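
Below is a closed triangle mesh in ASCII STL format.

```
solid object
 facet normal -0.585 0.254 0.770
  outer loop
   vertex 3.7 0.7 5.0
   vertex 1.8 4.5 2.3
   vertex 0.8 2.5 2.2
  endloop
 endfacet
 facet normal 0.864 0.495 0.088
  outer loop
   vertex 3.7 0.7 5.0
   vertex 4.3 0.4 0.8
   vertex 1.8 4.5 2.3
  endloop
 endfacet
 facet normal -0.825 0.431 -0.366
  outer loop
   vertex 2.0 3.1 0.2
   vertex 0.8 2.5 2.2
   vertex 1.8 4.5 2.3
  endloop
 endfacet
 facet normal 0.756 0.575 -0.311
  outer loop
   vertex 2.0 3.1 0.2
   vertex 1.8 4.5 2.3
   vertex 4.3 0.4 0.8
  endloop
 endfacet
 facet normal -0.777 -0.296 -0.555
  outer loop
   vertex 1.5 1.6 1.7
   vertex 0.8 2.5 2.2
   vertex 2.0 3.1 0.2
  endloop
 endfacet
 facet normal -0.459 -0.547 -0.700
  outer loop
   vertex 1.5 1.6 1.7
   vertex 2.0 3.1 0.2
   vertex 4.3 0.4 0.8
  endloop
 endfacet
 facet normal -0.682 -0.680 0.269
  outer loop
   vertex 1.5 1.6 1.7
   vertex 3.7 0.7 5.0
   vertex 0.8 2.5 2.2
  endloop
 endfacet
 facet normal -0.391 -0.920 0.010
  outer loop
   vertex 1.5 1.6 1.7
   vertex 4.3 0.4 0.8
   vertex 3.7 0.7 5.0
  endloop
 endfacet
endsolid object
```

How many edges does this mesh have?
12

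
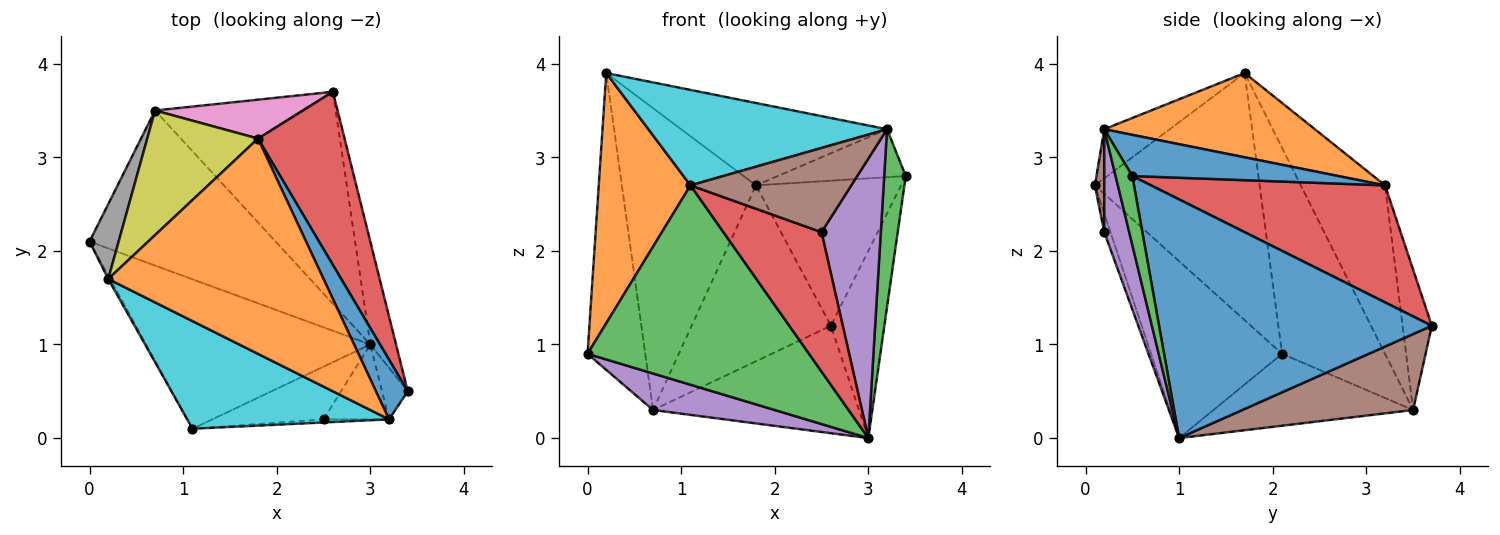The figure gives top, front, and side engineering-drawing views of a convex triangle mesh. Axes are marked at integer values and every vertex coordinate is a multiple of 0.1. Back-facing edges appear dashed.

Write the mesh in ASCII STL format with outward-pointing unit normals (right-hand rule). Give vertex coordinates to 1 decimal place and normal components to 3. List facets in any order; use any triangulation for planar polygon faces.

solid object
 facet normal 0.976 0.191 -0.105
  outer loop
   vertex 3.0 1.0 0.0
   vertex 2.6 3.7 1.2
   vertex 3.4 0.5 2.8
  endloop
 endfacet
 facet normal -0.874 -0.486 -0.007
  outer loop
   vertex 1.1 0.1 2.7
   vertex 0.2 1.7 3.9
   vertex 0.0 2.1 0.9
  endloop
 endfacet
 facet normal -0.428 -0.723 -0.542
  outer loop
   vertex 1.1 0.1 2.7
   vertex 0.0 2.1 0.9
   vertex 3.0 1.0 0.0
  endloop
 endfacet
 facet normal 0.719 0.446 0.532
  outer loop
   vertex 1.8 3.2 2.7
   vertex 3.4 0.5 2.8
   vertex 2.6 3.7 1.2
  endloop
 endfacet
 facet normal -0.352 -0.214 -0.911
  outer loop
   vertex 0.7 3.5 0.3
   vertex 3.0 1.0 0.0
   vertex 0.0 2.1 0.9
  endloop
 endfacet
 facet normal 0.351 0.423 -0.835
  outer loop
   vertex 0.7 3.5 0.3
   vertex 2.6 3.7 1.2
   vertex 3.0 1.0 0.0
  endloop
 endfacet
 facet normal -0.201 0.956 0.212
  outer loop
   vertex 0.7 3.5 0.3
   vertex 1.8 3.2 2.7
   vertex 2.6 3.7 1.2
  endloop
 endfacet
 facet normal -0.866 0.485 0.122
  outer loop
   vertex 0.7 3.5 0.3
   vertex 0.0 2.1 0.9
   vertex 0.2 1.7 3.9
  endloop
 endfacet
 facet normal -0.502 0.799 0.330
  outer loop
   vertex 0.7 3.5 0.3
   vertex 0.2 1.7 3.9
   vertex 1.8 3.2 2.7
  endloop
 endfacet
 facet normal -0.179 -0.653 0.736
  outer loop
   vertex 3.2 0.2 3.3
   vertex 0.2 1.7 3.9
   vertex 1.1 0.1 2.7
  endloop
 endfacet
 facet normal 0.710 0.441 0.549
  outer loop
   vertex 3.2 0.2 3.3
   vertex 3.4 0.5 2.8
   vertex 1.8 3.2 2.7
  endloop
 endfacet
 facet normal 0.343 0.336 0.877
  outer loop
   vertex 3.2 0.2 3.3
   vertex 1.8 3.2 2.7
   vertex 0.2 1.7 3.9
  endloop
 endfacet
 facet normal 0.598 -0.770 -0.223
  outer loop
   vertex 3.2 0.2 3.3
   vertex 3.0 1.0 0.0
   vertex 3.4 0.5 2.8
  endloop
 endfacet
 facet normal -0.059 -0.934 -0.353
  outer loop
   vertex 2.5 0.2 2.2
   vertex 1.1 0.1 2.7
   vertex 3.0 1.0 0.0
  endloop
 endfacet
 facet normal 0.377 -0.895 -0.240
  outer loop
   vertex 2.5 0.2 2.2
   vertex 3.0 1.0 0.0
   vertex 3.2 0.2 3.3
  endloop
 endfacet
 facet normal 0.058 -0.998 -0.037
  outer loop
   vertex 2.5 0.2 2.2
   vertex 3.2 0.2 3.3
   vertex 1.1 0.1 2.7
  endloop
 endfacet
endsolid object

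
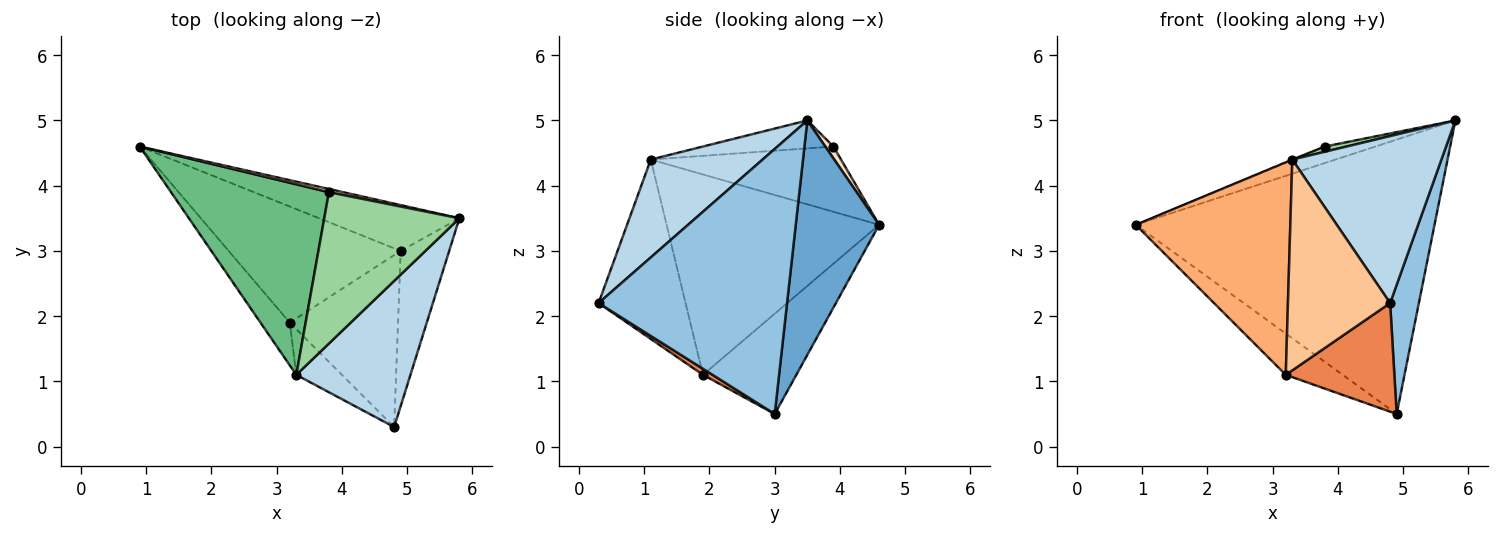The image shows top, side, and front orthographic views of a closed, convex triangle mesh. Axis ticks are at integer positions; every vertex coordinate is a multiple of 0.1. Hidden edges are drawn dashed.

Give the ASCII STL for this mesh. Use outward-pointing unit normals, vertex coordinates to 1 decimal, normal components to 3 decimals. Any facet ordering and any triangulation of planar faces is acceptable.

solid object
 facet normal 0.265 0.951 -0.159
  outer loop
   vertex 4.9 3.0 0.5
   vertex 0.9 4.6 3.4
   vertex 5.8 3.5 5.0
  endloop
 endfacet
 facet normal 0.973 -0.148 -0.178
  outer loop
   vertex 4.9 3.0 0.5
   vertex 5.8 3.5 5.0
   vertex 4.8 0.3 2.2
  endloop
 endfacet
 facet normal 0.492 -0.655 0.573
  outer loop
   vertex 3.3 1.1 4.4
   vertex 4.8 0.3 2.2
   vertex 5.8 3.5 5.0
  endloop
 endfacet
 facet normal -0.481 0.293 -0.826
  outer loop
   vertex 3.2 1.9 1.1
   vertex 0.9 4.6 3.4
   vertex 4.9 3.0 0.5
  endloop
 endfacet
 facet normal 0.047 -0.533 -0.845
  outer loop
   vertex 3.2 1.9 1.1
   vertex 4.9 3.0 0.5
   vertex 4.8 0.3 2.2
  endloop
 endfacet
 facet normal -0.803 -0.584 -0.117
  outer loop
   vertex 3.2 1.9 1.1
   vertex 3.3 1.1 4.4
   vertex 0.9 4.6 3.4
  endloop
 endfacet
 facet normal -0.639 -0.751 -0.163
  outer loop
   vertex 3.2 1.9 1.1
   vertex 4.8 0.3 2.2
   vertex 3.3 1.1 4.4
  endloop
 endfacet
 facet normal 0.156 0.970 0.188
  outer loop
   vertex 3.8 3.9 4.6
   vertex 5.8 3.5 5.0
   vertex 0.9 4.6 3.4
  endloop
 endfacet
 facet normal -0.382 0.002 0.924
  outer loop
   vertex 3.8 3.9 4.6
   vertex 0.9 4.6 3.4
   vertex 3.3 1.1 4.4
  endloop
 endfacet
 facet normal -0.202 -0.034 0.979
  outer loop
   vertex 3.8 3.9 4.6
   vertex 3.3 1.1 4.4
   vertex 5.8 3.5 5.0
  endloop
 endfacet
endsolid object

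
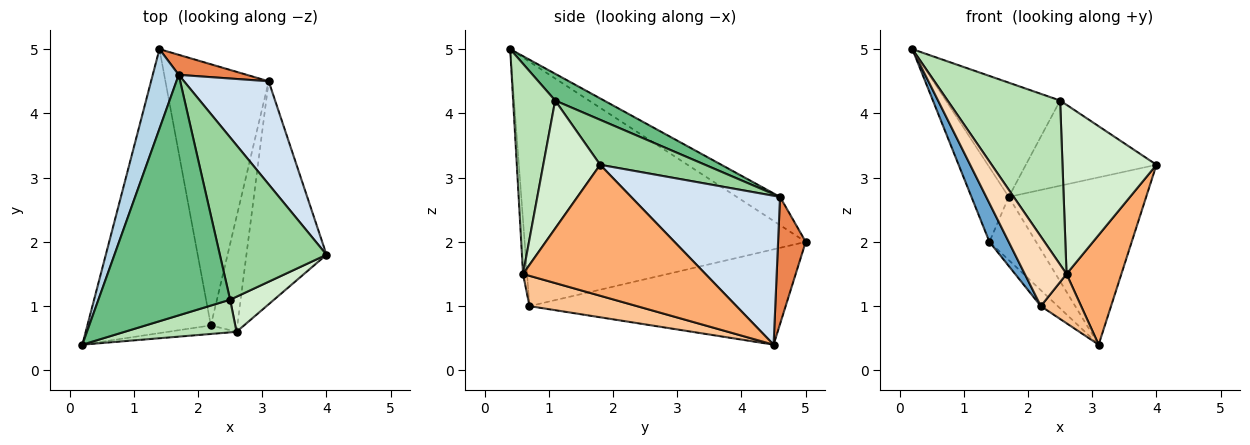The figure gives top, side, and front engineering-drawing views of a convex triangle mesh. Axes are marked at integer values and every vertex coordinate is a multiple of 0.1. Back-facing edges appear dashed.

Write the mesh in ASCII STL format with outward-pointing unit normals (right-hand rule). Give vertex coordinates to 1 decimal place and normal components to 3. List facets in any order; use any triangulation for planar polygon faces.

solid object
 facet normal -0.891 -0.061 -0.450
  outer loop
   vertex 2.2 0.7 1.0
   vertex 0.2 0.4 5.0
   vertex 1.4 5.0 2.0
  endloop
 endfacet
 facet normal -0.678 0.045 -0.734
  outer loop
   vertex 2.2 0.7 1.0
   vertex 1.4 5.0 2.0
   vertex 3.1 4.5 0.4
  endloop
 endfacet
 facet normal -0.621 0.535 0.572
  outer loop
   vertex 1.7 4.6 2.7
   vertex 1.4 5.0 2.0
   vertex 0.2 0.4 5.0
  endloop
 endfacet
 facet normal 0.678 0.626 0.386
  outer loop
   vertex 1.7 4.6 2.7
   vertex 4.0 1.8 3.2
   vertex 3.1 4.5 0.4
  endloop
 endfacet
 facet normal 0.492 0.830 0.263
  outer loop
   vertex 1.7 4.6 2.7
   vertex 3.1 4.5 0.4
   vertex 1.4 5.0 2.0
  endloop
 endfacet
 facet normal 0.826 -0.248 -0.505
  outer loop
   vertex 2.6 0.6 1.5
   vertex 3.1 4.5 0.4
   vertex 4.0 1.8 3.2
  endloop
 endfacet
 facet normal 0.724 -0.272 -0.634
  outer loop
   vertex 2.6 0.6 1.5
   vertex 2.2 0.7 1.0
   vertex 3.1 4.5 0.4
  endloop
 endfacet
 facet normal -0.095 -0.988 -0.122
  outer loop
   vertex 2.6 0.6 1.5
   vertex 0.2 0.4 5.0
   vertex 2.2 0.7 1.0
  endloop
 endfacet
 facet normal 0.181 0.422 0.888
  outer loop
   vertex 2.5 1.1 4.2
   vertex 1.7 4.6 2.7
   vertex 0.2 0.4 5.0
  endloop
 endfacet
 facet normal 0.350 0.435 0.829
  outer loop
   vertex 2.5 1.1 4.2
   vertex 4.0 1.8 3.2
   vertex 1.7 4.6 2.7
  endloop
 endfacet
 facet normal 0.344 -0.921 0.183
  outer loop
   vertex 2.5 1.1 4.2
   vertex 0.2 0.4 5.0
   vertex 2.6 0.6 1.5
  endloop
 endfacet
 facet normal 0.510 -0.842 0.175
  outer loop
   vertex 2.5 1.1 4.2
   vertex 2.6 0.6 1.5
   vertex 4.0 1.8 3.2
  endloop
 endfacet
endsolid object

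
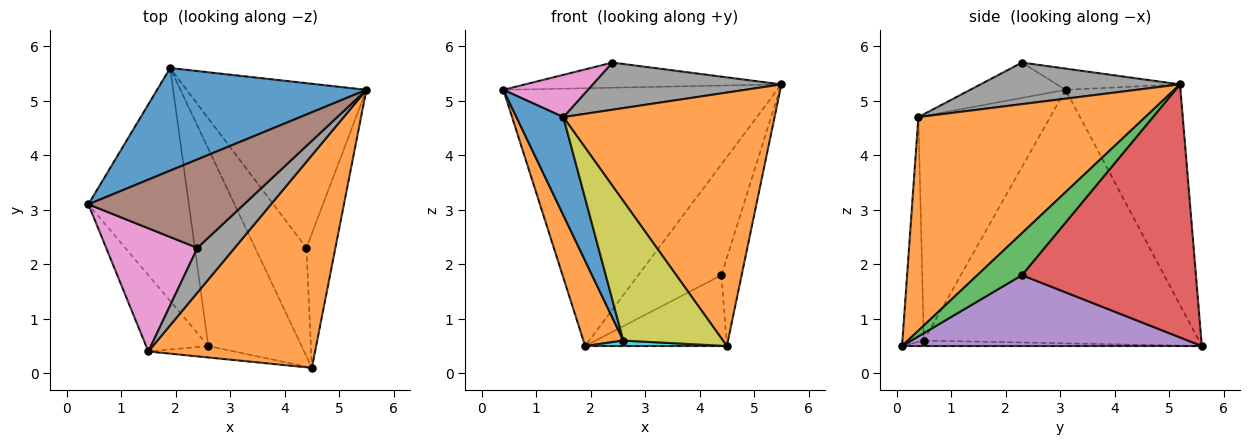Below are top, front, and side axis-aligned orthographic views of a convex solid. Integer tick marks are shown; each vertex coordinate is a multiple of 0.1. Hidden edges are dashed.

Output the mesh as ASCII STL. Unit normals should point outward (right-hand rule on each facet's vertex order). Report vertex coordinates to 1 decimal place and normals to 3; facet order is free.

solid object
 facet normal -0.363 0.866 0.345
  outer loop
   vertex 1.9 5.6 0.5
   vertex 0.4 3.1 5.2
   vertex 5.5 5.2 5.3
  endloop
 endfacet
 facet normal 0.635 -0.592 0.496
  outer loop
   vertex 1.5 0.4 4.7
   vertex 4.5 0.1 0.5
   vertex 5.5 5.2 5.3
  endloop
 endfacet
 facet normal 0.771 0.349 -0.532
  outer loop
   vertex 4.4 2.3 1.8
   vertex 5.5 5.2 5.3
   vertex 4.5 0.1 0.5
  endloop
 endfacet
 facet normal 0.760 0.363 -0.540
  outer loop
   vertex 4.4 2.3 1.8
   vertex 1.9 5.6 0.5
   vertex 5.5 5.2 5.3
  endloop
 endfacet
 facet normal 0.757 0.358 -0.547
  outer loop
   vertex 4.4 2.3 1.8
   vertex 4.5 0.1 0.5
   vertex 1.9 5.6 0.5
  endloop
 endfacet
 facet normal -0.130 0.271 0.954
  outer loop
   vertex 2.4 2.3 5.7
   vertex 5.5 5.2 5.3
   vertex 0.4 3.1 5.2
  endloop
 endfacet
 facet normal -0.344 -0.305 0.888
  outer loop
   vertex 2.4 2.3 5.7
   vertex 0.4 3.1 5.2
   vertex 1.5 0.4 4.7
  endloop
 endfacet
 facet normal 0.609 -0.576 0.546
  outer loop
   vertex 2.4 2.3 5.7
   vertex 1.5 0.4 4.7
   vertex 5.5 5.2 5.3
  endloop
 endfacet
 facet normal -0.209 -0.975 -0.080
  outer loop
   vertex 2.6 0.5 0.6
   vertex 4.5 0.1 0.5
   vertex 1.5 0.4 4.7
  endloop
 endfacet
 facet normal -0.058 -0.028 -0.998
  outer loop
   vertex 2.6 0.5 0.6
   vertex 1.9 5.6 0.5
   vertex 4.5 0.1 0.5
  endloop
 endfacet
 facet normal -0.912 -0.325 -0.252
  outer loop
   vertex 2.6 0.5 0.6
   vertex 1.5 0.4 4.7
   vertex 0.4 3.1 5.2
  endloop
 endfacet
 facet normal -0.921 -0.134 -0.365
  outer loop
   vertex 2.6 0.5 0.6
   vertex 0.4 3.1 5.2
   vertex 1.9 5.6 0.5
  endloop
 endfacet
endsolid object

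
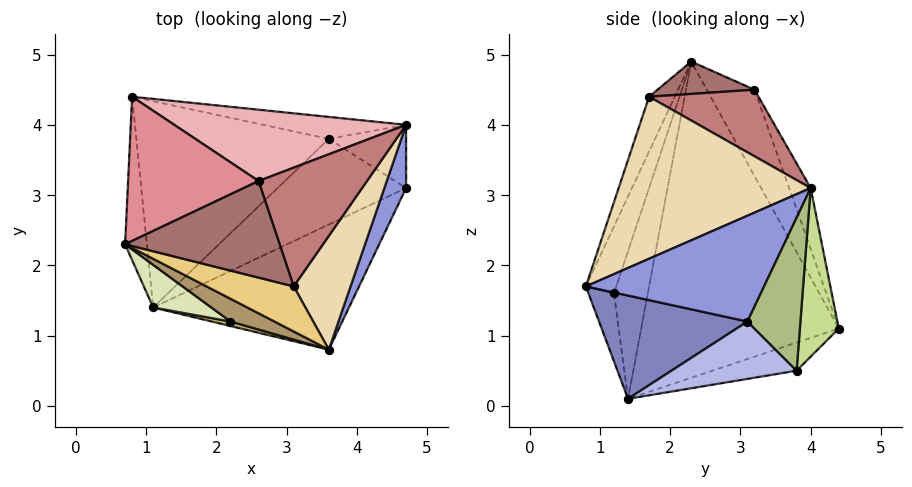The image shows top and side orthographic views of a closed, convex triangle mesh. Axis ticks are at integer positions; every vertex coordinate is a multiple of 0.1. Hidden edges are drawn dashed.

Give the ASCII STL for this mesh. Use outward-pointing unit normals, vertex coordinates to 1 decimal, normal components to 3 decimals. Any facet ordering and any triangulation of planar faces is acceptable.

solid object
 facet normal -0.995 -0.077 -0.069
  outer loop
   vertex 1.1 1.4 0.1
   vertex 0.7 2.3 4.9
   vertex 0.8 4.4 1.1
  endloop
 endfacet
 facet normal 0.431 -0.384 -0.817
  outer loop
   vertex 3.6 0.8 1.7
   vertex 1.1 1.4 0.1
   vertex 4.7 3.1 1.2
  endloop
 endfacet
 facet normal 0.902 -0.391 0.185
  outer loop
   vertex 4.7 4.0 3.1
   vertex 3.6 0.8 1.7
   vertex 4.7 3.1 1.2
  endloop
 endfacet
 facet normal 0.393 -0.263 -0.881
  outer loop
   vertex 3.6 3.8 0.5
   vertex 4.7 3.1 1.2
   vertex 1.1 1.4 0.1
  endloop
 endfacet
 facet normal -0.138 0.301 -0.944
  outer loop
   vertex 3.6 3.8 0.5
   vertex 1.1 1.4 0.1
   vertex 0.8 4.4 1.1
  endloop
 endfacet
 facet normal 0.647 0.689 -0.327
  outer loop
   vertex 3.6 3.8 0.5
   vertex 4.7 4.0 3.1
   vertex 4.7 3.1 1.2
  endloop
 endfacet
 facet normal 0.176 0.973 -0.149
  outer loop
   vertex 3.6 3.8 0.5
   vertex 0.8 4.4 1.1
   vertex 4.7 4.0 3.1
  endloop
 endfacet
 facet normal -0.362 -0.921 0.143
  outer loop
   vertex 2.2 1.2 1.6
   vertex 0.7 2.3 4.9
   vertex 1.1 1.4 0.1
  endloop
 endfacet
 facet normal -0.282 -0.941 0.185
  outer loop
   vertex 2.2 1.2 1.6
   vertex 3.6 0.8 1.7
   vertex 0.7 2.3 4.9
  endloop
 endfacet
 facet normal -0.279 -0.957 0.077
  outer loop
   vertex 2.2 1.2 1.6
   vertex 1.1 1.4 0.1
   vertex 3.6 0.8 1.7
  endloop
 endfacet
 facet normal -0.177 -0.943 0.282
  outer loop
   vertex 3.1 1.7 4.4
   vertex 0.7 2.3 4.9
   vertex 3.6 0.8 1.7
  endloop
 endfacet
 facet normal 0.854 -0.425 0.300
  outer loop
   vertex 3.1 1.7 4.4
   vertex 3.6 0.8 1.7
   vertex 4.7 4.0 3.1
  endloop
 endfacet
 facet normal 0.205 0.003 0.979
  outer loop
   vertex 2.6 3.2 4.5
   vertex 0.7 2.3 4.9
   vertex 3.1 1.7 4.4
  endloop
 endfacet
 facet normal 0.520 0.117 0.846
  outer loop
   vertex 2.6 3.2 4.5
   vertex 3.1 1.7 4.4
   vertex 4.7 4.0 3.1
  endloop
 endfacet
 facet normal -0.301 0.838 0.455
  outer loop
   vertex 2.6 3.2 4.5
   vertex 0.8 4.4 1.1
   vertex 0.7 2.3 4.9
  endloop
 endfacet
 facet normal -0.099 0.921 0.377
  outer loop
   vertex 2.6 3.2 4.5
   vertex 4.7 4.0 3.1
   vertex 0.8 4.4 1.1
  endloop
 endfacet
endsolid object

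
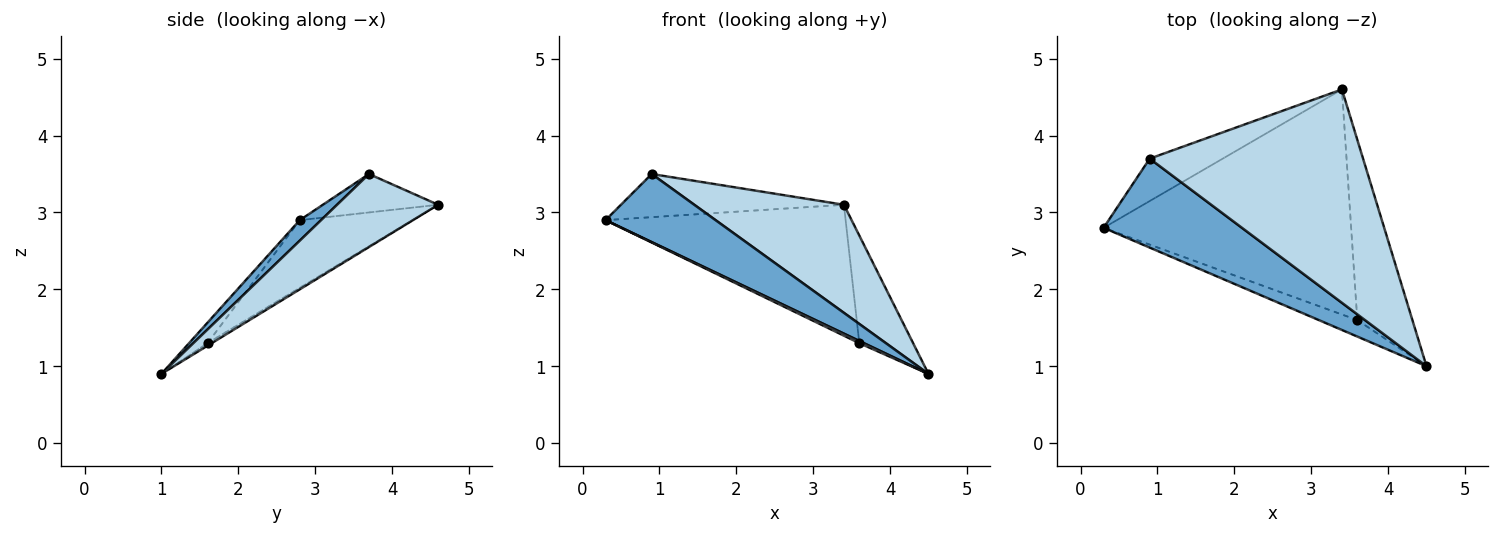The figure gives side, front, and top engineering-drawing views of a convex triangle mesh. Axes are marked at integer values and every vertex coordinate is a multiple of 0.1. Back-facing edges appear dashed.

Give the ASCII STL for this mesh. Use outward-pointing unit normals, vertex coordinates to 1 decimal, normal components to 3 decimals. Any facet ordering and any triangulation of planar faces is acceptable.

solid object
 facet normal 0.117 -0.604 0.789
  outer loop
   vertex 0.9 3.7 3.5
   vertex 0.3 2.8 2.9
   vertex 4.5 1.0 0.9
  endloop
 endfacet
 facet normal -0.346 0.669 -0.658
  outer loop
   vertex 0.9 3.7 3.5
   vertex 3.4 4.6 3.1
   vertex 0.3 2.8 2.9
  endloop
 endfacet
 facet normal 0.292 -0.432 0.853
  outer loop
   vertex 0.9 3.7 3.5
   vertex 4.5 1.0 0.9
   vertex 3.4 4.6 3.1
  endloop
 endfacet
 facet normal -0.467 -0.117 -0.876
  outer loop
   vertex 3.6 1.6 1.3
   vertex 4.5 1.0 0.9
   vertex 0.3 2.8 2.9
  endloop
 endfacet
 facet normal -0.230 0.489 -0.841
  outer loop
   vertex 3.6 1.6 1.3
   vertex 0.3 2.8 2.9
   vertex 3.4 4.6 3.1
  endloop
 endfacet
 facet normal -0.040 0.512 -0.858
  outer loop
   vertex 3.6 1.6 1.3
   vertex 3.4 4.6 3.1
   vertex 4.5 1.0 0.9
  endloop
 endfacet
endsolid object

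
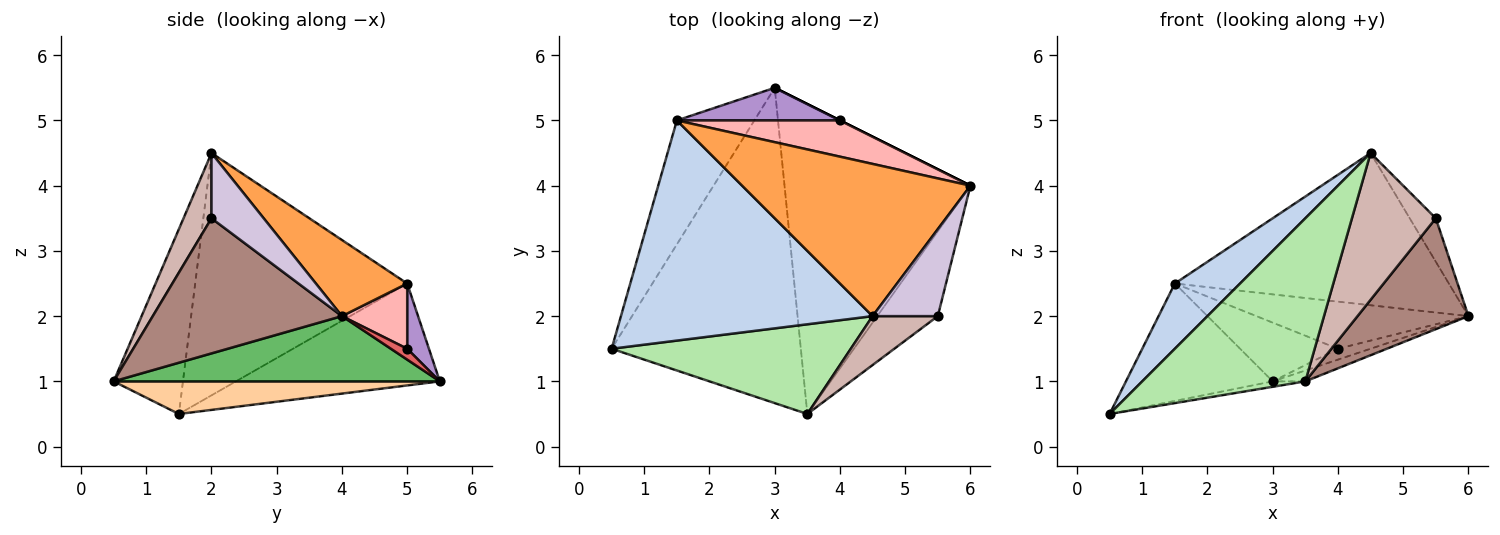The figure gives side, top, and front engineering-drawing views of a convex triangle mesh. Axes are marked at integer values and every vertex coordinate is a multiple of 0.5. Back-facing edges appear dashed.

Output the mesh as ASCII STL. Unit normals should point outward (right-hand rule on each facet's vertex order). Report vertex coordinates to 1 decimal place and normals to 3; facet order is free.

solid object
 facet normal -0.691 0.497 -0.525
  outer loop
   vertex 1.5 5.0 2.5
   vertex 3.0 5.5 1.0
   vertex 0.5 1.5 0.5
  endloop
 endfacet
 facet normal -0.678 -0.209 0.704
  outer loop
   vertex 1.5 5.0 2.5
   vertex 0.5 1.5 0.5
   vertex 4.5 2.0 4.5
  endloop
 endfacet
 facet normal 0.229 0.688 0.688
  outer loop
   vertex 1.5 5.0 2.5
   vertex 4.5 2.0 4.5
   vertex 6.0 4.0 2.0
  endloop
 endfacet
 facet normal 0.170 0.017 -0.985
  outer loop
   vertex 3.5 0.5 1.0
   vertex 0.5 1.5 0.5
   vertex 3.0 5.5 1.0
  endloop
 endfacet
 facet normal 0.331 0.033 -0.943
  outer loop
   vertex 3.5 0.5 1.0
   vertex 3.0 5.5 1.0
   vertex 6.0 4.0 2.0
  endloop
 endfacet
 facet normal -0.349 -0.821 0.452
  outer loop
   vertex 3.5 0.5 1.0
   vertex 4.5 2.0 4.5
   vertex 0.5 1.5 0.5
  endloop
 endfacet
 facet normal 0.447 0.894 0.000
  outer loop
   vertex 4.0 5.0 1.5
   vertex 6.0 4.0 2.0
   vertex 3.0 5.5 1.0
  endloop
 endfacet
 facet normal 0.237 0.770 0.592
  outer loop
   vertex 4.0 5.0 1.5
   vertex 1.5 5.0 2.5
   vertex 6.0 4.0 2.0
  endloop
 endfacet
 facet normal 0.191 0.858 0.477
  outer loop
   vertex 4.0 5.0 1.5
   vertex 3.0 5.5 1.0
   vertex 1.5 5.0 2.5
  endloop
 endfacet
 facet normal 0.667 0.333 0.667
  outer loop
   vertex 5.5 2.0 3.5
   vertex 6.0 4.0 2.0
   vertex 4.5 2.0 4.5
  endloop
 endfacet
 facet normal 0.805 -0.472 -0.361
  outer loop
   vertex 5.5 2.0 3.5
   vertex 3.5 0.5 1.0
   vertex 6.0 4.0 2.0
  endloop
 endfacet
 facet normal 0.302 -0.905 0.302
  outer loop
   vertex 5.5 2.0 3.5
   vertex 4.5 2.0 4.5
   vertex 3.5 0.5 1.0
  endloop
 endfacet
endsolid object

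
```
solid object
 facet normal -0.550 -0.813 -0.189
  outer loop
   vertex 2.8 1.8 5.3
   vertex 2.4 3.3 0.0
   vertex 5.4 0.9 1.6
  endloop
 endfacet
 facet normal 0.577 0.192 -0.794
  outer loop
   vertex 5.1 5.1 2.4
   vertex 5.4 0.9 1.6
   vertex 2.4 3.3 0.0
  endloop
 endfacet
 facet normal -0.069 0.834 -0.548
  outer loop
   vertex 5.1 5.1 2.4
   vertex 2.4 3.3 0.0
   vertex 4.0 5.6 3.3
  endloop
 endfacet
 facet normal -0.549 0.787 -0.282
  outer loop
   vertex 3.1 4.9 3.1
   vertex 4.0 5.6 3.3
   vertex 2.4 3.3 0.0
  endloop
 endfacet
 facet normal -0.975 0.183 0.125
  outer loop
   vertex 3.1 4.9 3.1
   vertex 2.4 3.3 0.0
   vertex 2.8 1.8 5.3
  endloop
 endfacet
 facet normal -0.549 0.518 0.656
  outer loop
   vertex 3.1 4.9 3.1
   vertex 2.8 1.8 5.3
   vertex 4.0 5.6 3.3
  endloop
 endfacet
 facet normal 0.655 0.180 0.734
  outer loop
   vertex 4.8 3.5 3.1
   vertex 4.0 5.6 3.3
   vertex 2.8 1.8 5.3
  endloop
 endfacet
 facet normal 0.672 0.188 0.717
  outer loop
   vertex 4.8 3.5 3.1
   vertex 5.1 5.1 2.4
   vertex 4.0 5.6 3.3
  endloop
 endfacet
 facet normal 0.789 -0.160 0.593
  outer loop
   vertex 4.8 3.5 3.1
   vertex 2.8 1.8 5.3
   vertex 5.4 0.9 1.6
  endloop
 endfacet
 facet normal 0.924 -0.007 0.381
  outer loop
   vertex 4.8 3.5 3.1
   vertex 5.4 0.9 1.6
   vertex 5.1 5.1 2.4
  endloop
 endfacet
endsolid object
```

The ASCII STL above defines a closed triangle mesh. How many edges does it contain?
15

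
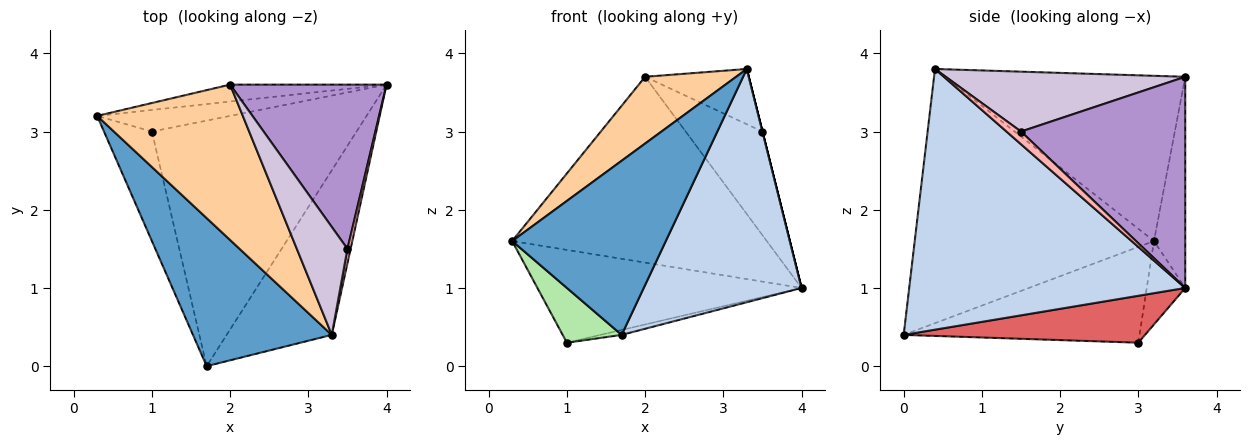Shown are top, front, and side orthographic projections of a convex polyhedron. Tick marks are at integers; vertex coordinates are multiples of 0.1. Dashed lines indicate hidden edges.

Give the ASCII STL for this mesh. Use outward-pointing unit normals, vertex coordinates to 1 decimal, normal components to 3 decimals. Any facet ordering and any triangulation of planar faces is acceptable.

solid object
 facet normal -0.765 -0.491 0.418
  outer loop
   vertex 3.3 0.4 3.8
   vertex 0.3 3.2 1.6
   vertex 1.7 0.0 0.4
  endloop
 endfacet
 facet normal 0.819 -0.468 -0.330
  outer loop
   vertex 3.3 0.4 3.8
   vertex 1.7 0.0 0.4
   vertex 4.0 3.6 1.0
  endloop
 endfacet
 facet normal -0.121 0.989 -0.090
  outer loop
   vertex 2.0 3.6 3.7
   vertex 4.0 3.6 1.0
   vertex 0.3 3.2 1.6
  endloop
 endfacet
 facet normal -0.722 -0.273 0.636
  outer loop
   vertex 2.0 3.6 3.7
   vertex 0.3 3.2 1.6
   vertex 3.3 0.4 3.8
  endloop
 endfacet
 facet normal -0.141 0.964 -0.224
  outer loop
   vertex 1.0 3.0 0.3
   vertex 0.3 3.2 1.6
   vertex 4.0 3.6 1.0
  endloop
 endfacet
 facet normal -0.873 -0.218 -0.436
  outer loop
   vertex 1.0 3.0 0.3
   vertex 1.7 0.0 0.4
   vertex 0.3 3.2 1.6
  endloop
 endfacet
 facet normal 0.223 0.020 -0.975
  outer loop
   vertex 1.0 3.0 0.3
   vertex 4.0 3.6 1.0
   vertex 1.7 0.0 0.4
  endloop
 endfacet
 facet normal 0.970 0.000 0.243
  outer loop
   vertex 3.5 1.5 3.0
   vertex 3.3 0.4 3.8
   vertex 4.0 3.6 1.0
  endloop
 endfacet
 facet normal 0.752 0.352 0.557
  outer loop
   vertex 3.5 1.5 3.0
   vertex 4.0 3.6 1.0
   vertex 2.0 3.6 3.7
  endloop
 endfacet
 facet normal 0.725 0.314 0.613
  outer loop
   vertex 3.5 1.5 3.0
   vertex 2.0 3.6 3.7
   vertex 3.3 0.4 3.8
  endloop
 endfacet
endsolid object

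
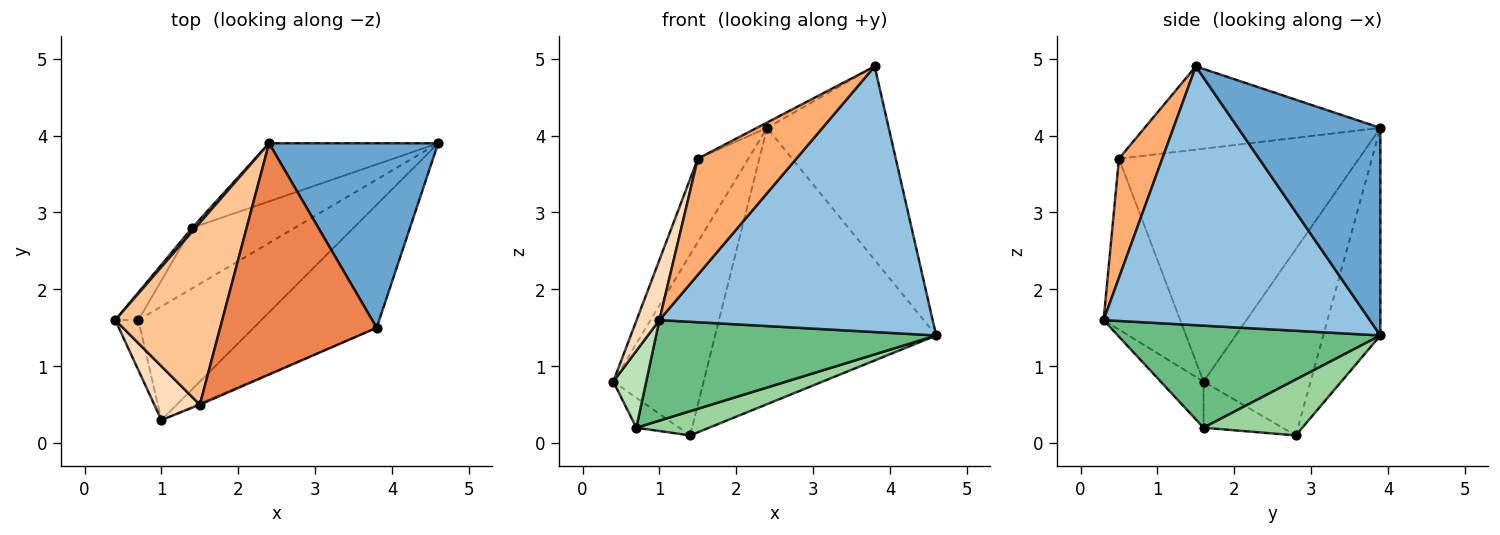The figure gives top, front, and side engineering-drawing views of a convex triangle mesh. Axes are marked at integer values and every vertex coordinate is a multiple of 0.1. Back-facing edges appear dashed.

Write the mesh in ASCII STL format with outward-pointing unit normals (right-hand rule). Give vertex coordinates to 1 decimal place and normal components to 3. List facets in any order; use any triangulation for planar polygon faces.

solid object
 facet normal 0.646 0.552 0.527
  outer loop
   vertex 2.4 3.9 4.1
   vertex 3.8 1.5 4.9
   vertex 4.6 3.9 1.4
  endloop
 endfacet
 facet normal 0.662 -0.680 -0.315
  outer loop
   vertex 1.0 0.3 1.6
   vertex 4.6 3.9 1.4
   vertex 3.8 1.5 4.9
  endloop
 endfacet
 facet normal -0.764 0.645 0.014
  outer loop
   vertex 1.4 2.8 0.1
   vertex 0.4 1.6 0.8
   vertex 2.4 3.9 4.1
  endloop
 endfacet
 facet normal -0.245 0.949 -0.200
  outer loop
   vertex 1.4 2.8 0.1
   vertex 2.4 3.9 4.1
   vertex 4.6 3.9 1.4
  endloop
 endfacet
 facet normal -0.469 0.020 0.883
  outer loop
   vertex 1.5 0.5 3.7
   vertex 3.8 1.5 4.9
   vertex 2.4 3.9 4.1
  endloop
 endfacet
 facet normal 0.403 -0.915 -0.009
  outer loop
   vertex 1.5 0.5 3.7
   vertex 1.0 0.3 1.6
   vertex 3.8 1.5 4.9
  endloop
 endfacet
 facet normal -0.893 0.188 0.410
  outer loop
   vertex 1.5 0.5 3.7
   vertex 2.4 3.9 4.1
   vertex 0.4 1.6 0.8
  endloop
 endfacet
 facet normal -0.929 -0.276 0.247
  outer loop
   vertex 1.5 0.5 3.7
   vertex 0.4 1.6 0.8
   vertex 1.0 0.3 1.6
  endloop
 endfacet
 facet normal 0.528 -0.563 -0.636
  outer loop
   vertex 0.7 1.6 0.2
   vertex 4.6 3.9 1.4
   vertex 1.0 0.3 1.6
  endloop
 endfacet
 facet normal 0.451 -0.332 -0.829
  outer loop
   vertex 0.7 1.6 0.2
   vertex 1.4 2.8 0.1
   vertex 4.6 3.9 1.4
  endloop
 endfacet
 facet normal -0.737 -0.567 -0.368
  outer loop
   vertex 0.7 1.6 0.2
   vertex 1.0 0.3 1.6
   vertex 0.4 1.6 0.8
  endloop
 endfacet
 facet normal -0.805 0.436 -0.402
  outer loop
   vertex 0.7 1.6 0.2
   vertex 0.4 1.6 0.8
   vertex 1.4 2.8 0.1
  endloop
 endfacet
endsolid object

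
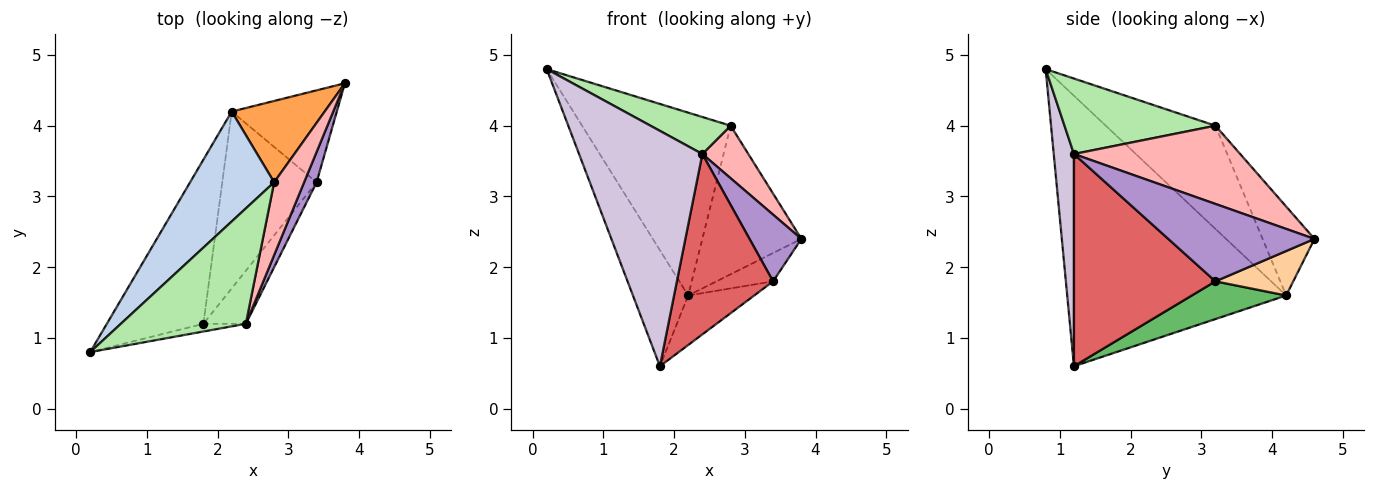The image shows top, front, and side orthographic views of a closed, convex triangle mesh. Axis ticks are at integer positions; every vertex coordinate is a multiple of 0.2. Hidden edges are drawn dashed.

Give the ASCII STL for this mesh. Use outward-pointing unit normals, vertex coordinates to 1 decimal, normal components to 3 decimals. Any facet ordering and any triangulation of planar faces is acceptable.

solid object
 facet normal -0.916 0.231 -0.327
  outer loop
   vertex 2.2 4.2 1.6
   vertex 1.8 1.2 0.6
   vertex 0.2 0.8 4.8
  endloop
 endfacet
 facet normal -0.535 0.724 0.435
  outer loop
   vertex 2.8 3.2 4.0
   vertex 2.2 4.2 1.6
   vertex 0.2 0.8 4.8
  endloop
 endfacet
 facet normal -0.417 0.797 0.436
  outer loop
   vertex 2.8 3.2 4.0
   vertex 3.8 4.6 2.4
   vertex 2.2 4.2 1.6
  endloop
 endfacet
 facet normal 0.375 0.273 -0.886
  outer loop
   vertex 3.4 3.2 1.8
   vertex 2.2 4.2 1.6
   vertex 3.8 4.6 2.4
  endloop
 endfacet
 facet normal 0.359 0.252 -0.899
  outer loop
   vertex 3.4 3.2 1.8
   vertex 1.8 1.2 0.6
   vertex 2.2 4.2 1.6
  endloop
 endfacet
 facet normal 0.498 -0.265 0.826
  outer loop
   vertex 2.4 1.2 3.6
   vertex 2.8 3.2 4.0
   vertex 0.2 0.8 4.8
  endloop
 endfacet
 facet normal 0.816 -0.555 -0.163
  outer loop
   vertex 2.4 1.2 3.6
   vertex 1.8 1.2 0.6
   vertex 3.4 3.2 1.8
  endloop
 endfacet
 facet normal 0.904 -0.250 0.346
  outer loop
   vertex 2.4 1.2 3.6
   vertex 3.8 4.6 2.4
   vertex 2.8 3.2 4.0
  endloop
 endfacet
 facet normal 0.932 -0.331 0.150
  outer loop
   vertex 2.4 1.2 3.6
   vertex 3.4 3.2 1.8
   vertex 3.8 4.6 2.4
  endloop
 endfacet
 facet normal 0.162 -0.986 -0.032
  outer loop
   vertex 2.4 1.2 3.6
   vertex 0.2 0.8 4.8
   vertex 1.8 1.2 0.6
  endloop
 endfacet
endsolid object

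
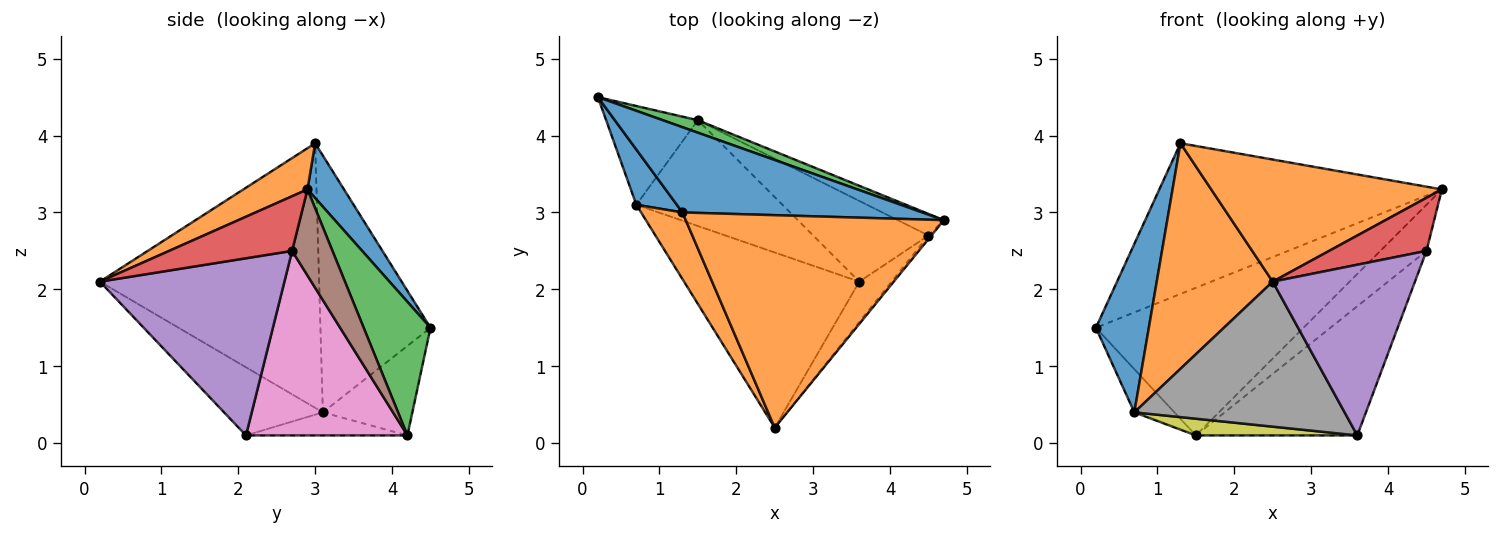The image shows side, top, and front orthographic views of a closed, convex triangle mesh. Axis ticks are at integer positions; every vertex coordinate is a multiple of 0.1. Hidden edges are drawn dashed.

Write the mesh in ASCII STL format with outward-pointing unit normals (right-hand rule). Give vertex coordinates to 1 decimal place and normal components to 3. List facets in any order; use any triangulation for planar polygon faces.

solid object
 facet normal 0.112 0.865 0.489
  outer loop
   vertex 1.3 3.0 3.9
   vertex 4.7 2.9 3.3
   vertex 0.2 4.5 1.5
  endloop
 endfacet
 facet normal 0.137 -0.493 0.859
  outer loop
   vertex 1.3 3.0 3.9
   vertex 2.5 0.2 2.1
   vertex 4.7 2.9 3.3
  endloop
 endfacet
 facet normal 0.305 0.949 0.080
  outer loop
   vertex 1.5 4.2 0.1
   vertex 0.2 4.5 1.5
   vertex 4.7 2.9 3.3
  endloop
 endfacet
 facet normal 0.783 -0.620 -0.041
  outer loop
   vertex 4.5 2.7 2.5
   vertex 4.7 2.9 3.3
   vertex 2.5 0.2 2.1
  endloop
 endfacet
 facet normal 0.784 -0.604 -0.143
  outer loop
   vertex 4.5 2.7 2.5
   vertex 2.5 0.2 2.1
   vertex 3.6 2.1 0.1
  endloop
 endfacet
 facet normal 0.621 0.710 -0.333
  outer loop
   vertex 4.5 2.7 2.5
   vertex 1.5 4.2 0.1
   vertex 4.7 2.9 3.3
  endloop
 endfacet
 facet normal 0.647 0.647 -0.404
  outer loop
   vertex 4.5 2.7 2.5
   vertex 3.6 2.1 0.1
   vertex 1.5 4.2 0.1
  endloop
 endfacet
 facet normal -0.287 -0.611 -0.738
  outer loop
   vertex 0.7 3.1 0.4
   vertex 3.6 2.1 0.1
   vertex 2.5 0.2 2.1
  endloop
 endfacet
 facet normal -0.154 -0.154 -0.976
  outer loop
   vertex 0.7 3.1 0.4
   vertex 1.5 4.2 0.1
   vertex 3.6 2.1 0.1
  endloop
 endfacet
 facet normal -0.667 0.299 -0.683
  outer loop
   vertex 0.7 3.1 0.4
   vertex 0.2 4.5 1.5
   vertex 1.5 4.2 0.1
  endloop
 endfacet
 facet normal -0.892 -0.429 0.141
  outer loop
   vertex 0.7 3.1 0.4
   vertex 1.3 3.0 3.9
   vertex 0.2 4.5 1.5
  endloop
 endfacet
 facet normal -0.876 -0.463 0.137
  outer loop
   vertex 0.7 3.1 0.4
   vertex 2.5 0.2 2.1
   vertex 1.3 3.0 3.9
  endloop
 endfacet
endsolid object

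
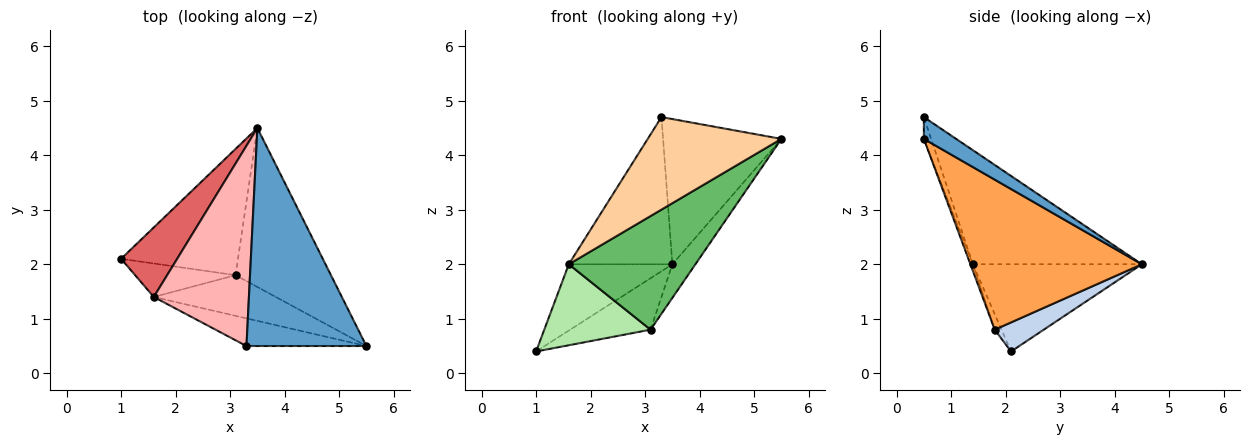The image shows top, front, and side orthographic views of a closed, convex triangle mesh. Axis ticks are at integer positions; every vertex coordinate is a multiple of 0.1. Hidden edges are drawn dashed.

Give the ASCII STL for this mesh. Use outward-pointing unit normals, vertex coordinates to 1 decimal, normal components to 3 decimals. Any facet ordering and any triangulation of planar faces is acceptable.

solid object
 facet normal 0.150 0.548 0.823
  outer loop
   vertex 3.3 0.5 4.7
   vertex 5.5 0.5 4.3
   vertex 3.5 4.5 2.0
  endloop
 endfacet
 facet normal 0.224 0.368 -0.902
  outer loop
   vertex 3.1 1.8 0.8
   vertex 1.0 2.1 0.4
   vertex 3.5 4.5 2.0
  endloop
 endfacet
 facet normal 0.839 0.113 -0.533
  outer loop
   vertex 3.1 1.8 0.8
   vertex 3.5 4.5 2.0
   vertex 5.5 0.5 4.3
  endloop
 endfacet
 facet normal -0.052 -0.957 -0.286
  outer loop
   vertex 1.6 1.4 2.0
   vertex 5.5 0.5 4.3
   vertex 3.3 0.5 4.7
  endloop
 endfacet
 facet normal -0.019 -0.941 -0.337
  outer loop
   vertex 1.6 1.4 2.0
   vertex 3.1 1.8 0.8
   vertex 5.5 0.5 4.3
  endloop
 endfacet
 facet normal -0.059 -0.923 -0.381
  outer loop
   vertex 1.6 1.4 2.0
   vertex 1.0 2.1 0.4
   vertex 3.1 1.8 0.8
  endloop
 endfacet
 facet normal -0.748 0.458 0.481
  outer loop
   vertex 1.6 1.4 2.0
   vertex 3.5 4.5 2.0
   vertex 1.0 2.1 0.4
  endloop
 endfacet
 facet normal -0.695 0.426 0.579
  outer loop
   vertex 1.6 1.4 2.0
   vertex 3.3 0.5 4.7
   vertex 3.5 4.5 2.0
  endloop
 endfacet
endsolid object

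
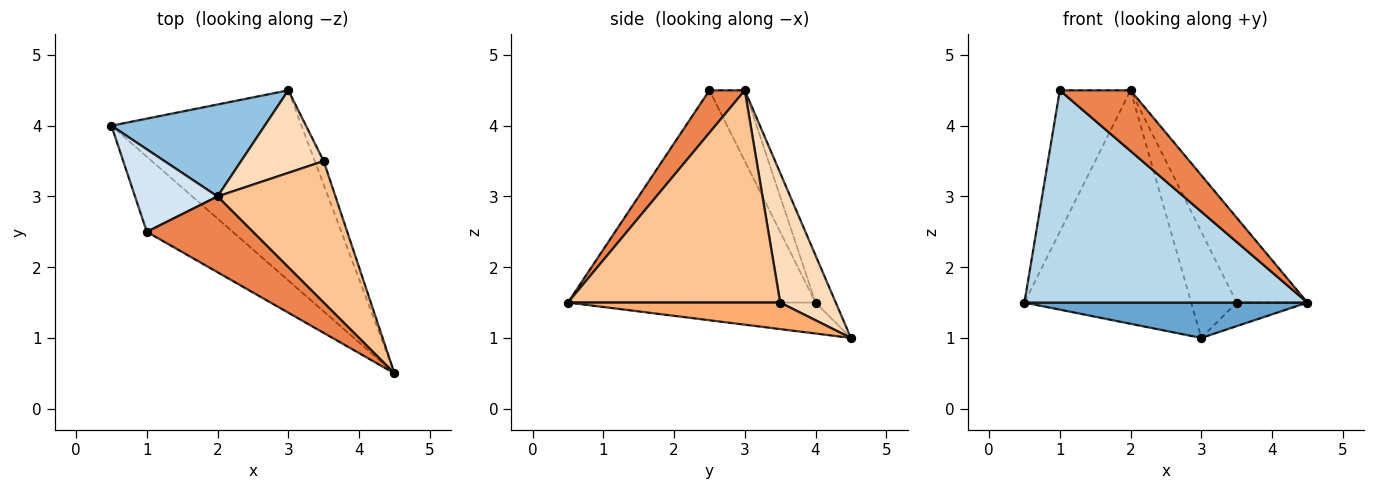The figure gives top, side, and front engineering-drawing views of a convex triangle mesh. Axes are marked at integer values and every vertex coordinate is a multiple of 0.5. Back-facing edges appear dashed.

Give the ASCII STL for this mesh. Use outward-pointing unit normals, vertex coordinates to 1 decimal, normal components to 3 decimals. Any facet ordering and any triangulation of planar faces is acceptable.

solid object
 facet normal -0.158 -0.181 -0.971
  outer loop
   vertex 3.0 4.5 1.0
   vertex 4.5 0.5 1.5
   vertex 0.5 4.0 1.5
  endloop
 endfacet
 facet normal -0.112 0.925 0.364
  outer loop
   vertex 2.0 3.0 4.5
   vertex 3.0 4.5 1.0
   vertex 0.5 4.0 1.5
  endloop
 endfacet
 facet normal -0.636 -0.727 -0.258
  outer loop
   vertex 1.0 2.5 4.5
   vertex 0.5 4.0 1.5
   vertex 4.5 0.5 1.5
  endloop
 endfacet
 facet normal -0.396 0.793 0.463
  outer loop
   vertex 1.0 2.5 4.5
   vertex 2.0 3.0 4.5
   vertex 0.5 4.0 1.5
  endloop
 endfacet
 facet normal 0.298 -0.596 0.745
  outer loop
   vertex 1.0 2.5 4.5
   vertex 4.5 0.5 1.5
   vertex 2.0 3.0 4.5
  endloop
 endfacet
 facet normal 0.905 0.302 -0.302
  outer loop
   vertex 3.5 3.5 1.5
   vertex 4.5 0.5 1.5
   vertex 3.0 4.5 1.0
  endloop
 endfacet
 facet normal 0.839 0.280 0.466
  outer loop
   vertex 3.5 3.5 1.5
   vertex 2.0 3.0 4.5
   vertex 4.5 0.5 1.5
  endloop
 endfacet
 facet normal 0.694 0.568 0.442
  outer loop
   vertex 3.5 3.5 1.5
   vertex 3.0 4.5 1.0
   vertex 2.0 3.0 4.5
  endloop
 endfacet
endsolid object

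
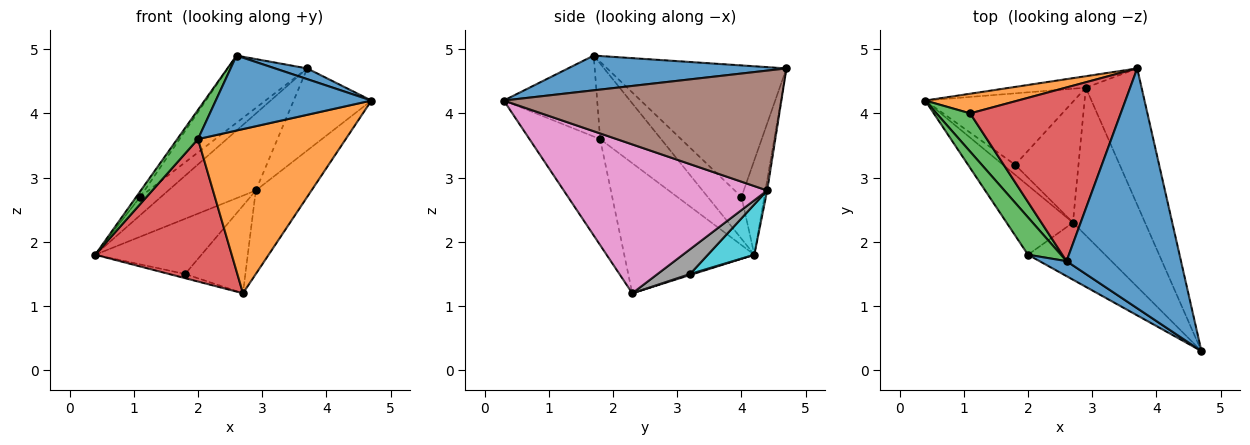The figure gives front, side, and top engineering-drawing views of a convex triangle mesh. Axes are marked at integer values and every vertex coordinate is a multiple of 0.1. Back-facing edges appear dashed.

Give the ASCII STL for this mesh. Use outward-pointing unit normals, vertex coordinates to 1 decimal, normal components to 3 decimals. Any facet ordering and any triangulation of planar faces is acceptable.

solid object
 facet normal 0.290 -0.043 0.956
  outer loop
   vertex 2.6 1.7 4.9
   vertex 4.7 0.3 4.2
   vertex 3.7 4.7 4.7
  endloop
 endfacet
 facet normal -0.598 0.546 0.587
  outer loop
   vertex 1.1 4.0 2.7
   vertex 3.7 4.7 4.7
   vertex 0.4 4.2 1.8
  endloop
 endfacet
 facet normal -0.776 0.090 0.624
  outer loop
   vertex 1.1 4.0 2.7
   vertex 0.4 4.2 1.8
   vertex 2.6 1.7 4.9
  endloop
 endfacet
 facet normal -0.632 0.280 0.723
  outer loop
   vertex 1.1 4.0 2.7
   vertex 2.6 1.7 4.9
   vertex 3.7 4.7 4.7
  endloop
 endfacet
 facet normal 0.077 0.383 -0.920
  outer loop
   vertex 1.8 3.2 1.5
   vertex 2.7 2.3 1.2
   vertex 0.4 4.2 1.8
  endloop
 endfacet
 facet normal 0.879 0.246 -0.409
  outer loop
   vertex 2.9 4.4 2.8
   vertex 3.7 4.7 4.7
   vertex 4.7 0.3 4.2
  endloop
 endfacet
 facet normal 0.874 0.239 -0.423
  outer loop
   vertex 2.9 4.4 2.8
   vertex 4.7 0.3 4.2
   vertex 2.7 2.3 1.2
  endloop
 endfacet
 facet normal 0.302 0.559 -0.772
  outer loop
   vertex 2.9 4.4 2.8
   vertex 2.7 2.3 1.2
   vertex 1.8 3.2 1.5
  endloop
 endfacet
 facet normal -0.020 0.989 -0.148
  outer loop
   vertex 2.9 4.4 2.8
   vertex 0.4 4.2 1.8
   vertex 3.7 4.7 4.7
  endloop
 endfacet
 facet normal 0.258 0.591 -0.764
  outer loop
   vertex 2.9 4.4 2.8
   vertex 1.8 3.2 1.5
   vertex 0.4 4.2 1.8
  endloop
 endfacet
 facet normal -0.507 -0.845 0.169
  outer loop
   vertex 2.0 1.8 3.6
   vertex 4.7 0.3 4.2
   vertex 2.6 1.7 4.9
  endloop
 endfacet
 facet normal -0.412 -0.861 -0.299
  outer loop
   vertex 2.0 1.8 3.6
   vertex 2.7 2.3 1.2
   vertex 4.7 0.3 4.2
  endloop
 endfacet
 facet normal -0.875 -0.298 0.381
  outer loop
   vertex 2.0 1.8 3.6
   vertex 2.6 1.7 4.9
   vertex 0.4 4.2 1.8
  endloop
 endfacet
 facet normal -0.651 -0.683 -0.332
  outer loop
   vertex 2.0 1.8 3.6
   vertex 0.4 4.2 1.8
   vertex 2.7 2.3 1.2
  endloop
 endfacet
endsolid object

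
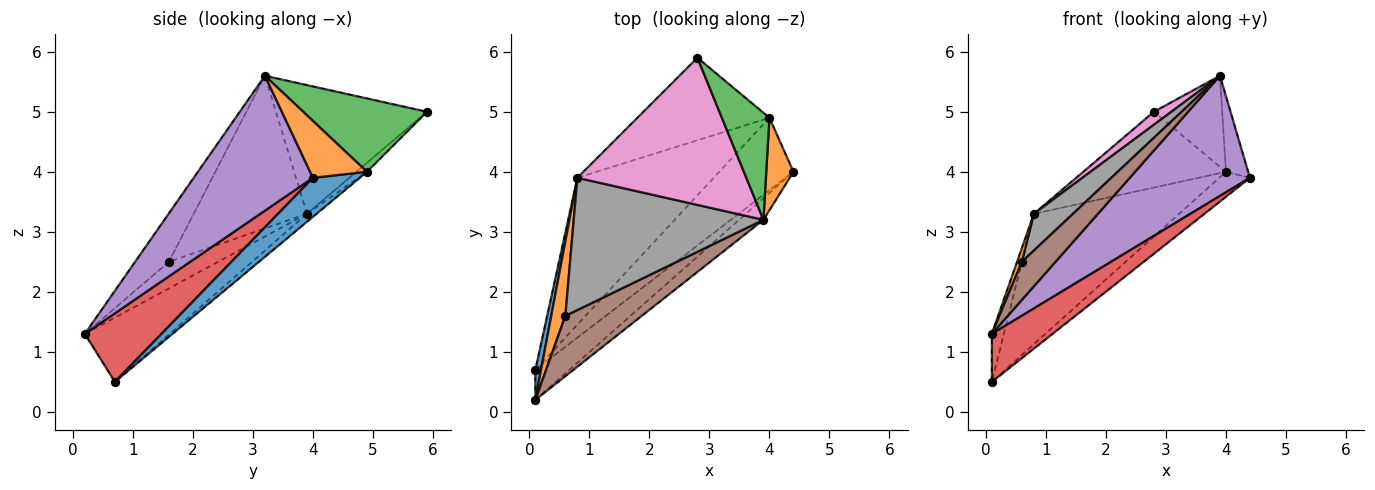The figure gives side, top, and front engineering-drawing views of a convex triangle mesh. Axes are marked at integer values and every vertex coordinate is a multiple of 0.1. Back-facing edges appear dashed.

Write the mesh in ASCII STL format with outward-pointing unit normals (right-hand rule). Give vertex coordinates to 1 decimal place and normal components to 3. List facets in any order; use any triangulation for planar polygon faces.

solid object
 facet normal 0.445 0.292 -0.846
  outer loop
   vertex 4.0 4.9 4.0
   vertex 4.4 4.0 3.9
   vertex 0.1 0.7 0.5
  endloop
 endfacet
 facet normal 0.851 0.333 0.407
  outer loop
   vertex 4.0 4.9 4.0
   vertex 3.9 3.2 5.6
   vertex 4.4 4.0 3.9
  endloop
 endfacet
 facet normal 0.761 0.420 0.494
  outer loop
   vertex 4.0 4.9 4.0
   vertex 2.8 5.9 5.0
   vertex 3.9 3.2 5.6
  endloop
 endfacet
 facet normal 0.731 -0.579 -0.362
  outer loop
   vertex 0.1 0.2 1.3
   vertex 0.1 0.7 0.5
   vertex 4.4 4.0 3.9
  endloop
 endfacet
 facet normal 0.699 -0.704 -0.126
  outer loop
   vertex 0.1 0.2 1.3
   vertex 4.4 4.0 3.9
   vertex 3.9 3.2 5.6
  endloop
 endfacet
 facet normal -0.472 -0.470 0.745
  outer loop
   vertex 0.1 0.2 1.3
   vertex 3.9 3.2 5.6
   vertex 0.6 1.6 2.5
  endloop
 endfacet
 facet normal -0.605 -0.070 0.794
  outer loop
   vertex 0.8 3.9 3.3
   vertex 3.9 3.2 5.6
   vertex 2.8 5.9 5.0
  endloop
 endfacet
 facet normal -0.613 -0.212 0.761
  outer loop
   vertex 0.8 3.9 3.3
   vertex 0.6 1.6 2.5
   vertex 3.9 3.2 5.6
  endloop
 endfacet
 facet normal -0.044 0.663 -0.747
  outer loop
   vertex 0.8 3.9 3.3
   vertex 4.0 4.9 4.0
   vertex 0.1 0.7 0.5
  endloop
 endfacet
 facet normal -0.050 0.675 -0.736
  outer loop
   vertex 0.8 3.9 3.3
   vertex 2.8 5.9 5.0
   vertex 4.0 4.9 4.0
  endloop
 endfacet
 facet normal -0.986 0.139 0.087
  outer loop
   vertex 0.8 3.9 3.3
   vertex 0.1 0.7 0.5
   vertex 0.1 0.2 1.3
  endloop
 endfacet
 facet normal -0.880 -0.086 0.467
  outer loop
   vertex 0.8 3.9 3.3
   vertex 0.1 0.2 1.3
   vertex 0.6 1.6 2.5
  endloop
 endfacet
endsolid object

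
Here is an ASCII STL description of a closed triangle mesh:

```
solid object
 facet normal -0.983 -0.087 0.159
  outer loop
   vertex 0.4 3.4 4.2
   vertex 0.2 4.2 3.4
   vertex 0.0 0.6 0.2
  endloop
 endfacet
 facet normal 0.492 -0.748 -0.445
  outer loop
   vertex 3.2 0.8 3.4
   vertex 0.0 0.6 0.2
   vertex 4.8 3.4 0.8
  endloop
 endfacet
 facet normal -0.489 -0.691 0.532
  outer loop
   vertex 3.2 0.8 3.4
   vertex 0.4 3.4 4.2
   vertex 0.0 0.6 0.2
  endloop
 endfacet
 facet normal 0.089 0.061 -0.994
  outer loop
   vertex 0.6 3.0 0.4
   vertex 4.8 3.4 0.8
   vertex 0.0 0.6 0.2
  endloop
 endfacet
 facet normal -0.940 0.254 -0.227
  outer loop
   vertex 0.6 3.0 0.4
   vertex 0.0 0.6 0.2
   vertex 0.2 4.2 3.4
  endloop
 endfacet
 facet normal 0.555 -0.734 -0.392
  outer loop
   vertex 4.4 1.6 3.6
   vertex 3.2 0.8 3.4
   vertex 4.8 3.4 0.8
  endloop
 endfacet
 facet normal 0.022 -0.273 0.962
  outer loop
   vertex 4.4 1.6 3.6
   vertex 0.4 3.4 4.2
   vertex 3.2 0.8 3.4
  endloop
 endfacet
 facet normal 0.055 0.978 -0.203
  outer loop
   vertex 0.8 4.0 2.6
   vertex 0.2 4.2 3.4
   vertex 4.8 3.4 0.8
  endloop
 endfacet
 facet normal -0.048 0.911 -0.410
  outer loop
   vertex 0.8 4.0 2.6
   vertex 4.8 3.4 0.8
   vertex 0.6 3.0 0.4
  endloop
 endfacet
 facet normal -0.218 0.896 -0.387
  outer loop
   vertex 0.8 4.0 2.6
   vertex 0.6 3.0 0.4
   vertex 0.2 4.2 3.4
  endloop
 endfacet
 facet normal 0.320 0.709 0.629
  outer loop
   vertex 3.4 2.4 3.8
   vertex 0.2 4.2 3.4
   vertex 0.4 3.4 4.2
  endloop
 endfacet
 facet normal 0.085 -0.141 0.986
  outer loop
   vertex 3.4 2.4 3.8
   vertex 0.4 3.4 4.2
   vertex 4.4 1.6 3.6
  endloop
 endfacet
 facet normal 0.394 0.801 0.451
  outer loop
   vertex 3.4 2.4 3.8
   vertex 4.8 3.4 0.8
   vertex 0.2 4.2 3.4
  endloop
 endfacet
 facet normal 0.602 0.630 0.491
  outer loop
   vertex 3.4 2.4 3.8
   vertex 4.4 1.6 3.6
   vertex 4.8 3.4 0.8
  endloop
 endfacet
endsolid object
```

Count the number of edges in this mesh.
21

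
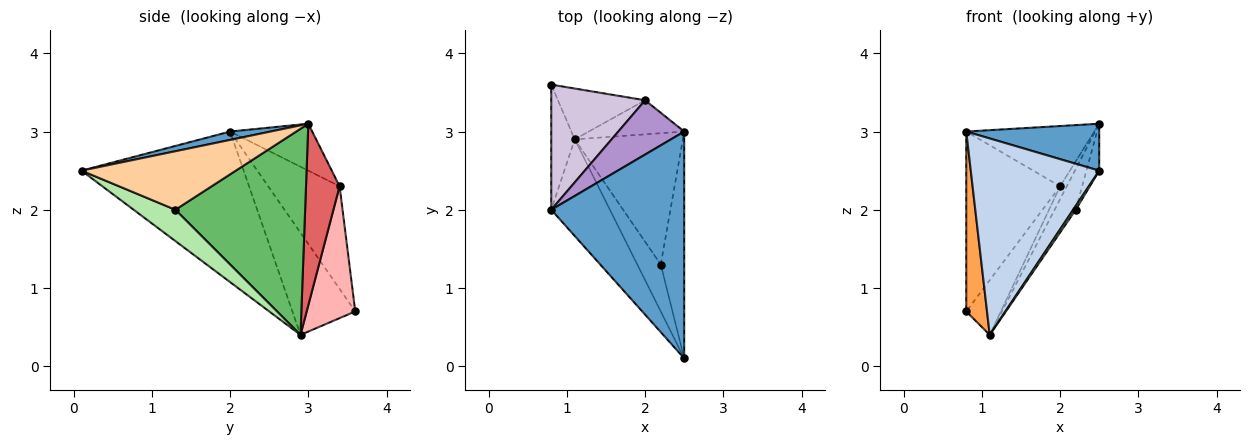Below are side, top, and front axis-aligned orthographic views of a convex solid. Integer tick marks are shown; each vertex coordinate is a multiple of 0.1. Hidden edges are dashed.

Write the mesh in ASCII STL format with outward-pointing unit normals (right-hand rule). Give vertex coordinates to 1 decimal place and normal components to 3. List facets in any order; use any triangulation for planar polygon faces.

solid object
 facet normal 0.061 -0.202 0.977
  outer loop
   vertex 2.5 0.1 2.5
   vertex 2.5 3.0 3.1
   vertex 0.8 2.0 3.0
  endloop
 endfacet
 facet normal -0.750 -0.594 -0.292
  outer loop
   vertex 1.1 2.9 0.4
   vertex 2.5 0.1 2.5
   vertex 0.8 2.0 3.0
  endloop
 endfacet
 facet normal -0.928 -0.306 -0.213
  outer loop
   vertex 0.8 3.6 0.7
   vertex 1.1 2.9 0.4
   vertex 0.8 2.0 3.0
  endloop
 endfacet
 facet normal 0.925 0.077 -0.371
  outer loop
   vertex 2.2 1.3 2.0
   vertex 2.5 3.0 3.1
   vertex 2.5 0.1 2.5
  endloop
 endfacet
 facet normal 0.876 0.143 -0.460
  outer loop
   vertex 2.2 1.3 2.0
   vertex 1.1 2.9 0.4
   vertex 2.5 3.0 3.1
  endloop
 endfacet
 facet normal 0.799 -0.050 -0.599
  outer loop
   vertex 2.2 1.3 2.0
   vertex 2.5 0.1 2.5
   vertex 1.1 2.9 0.4
  endloop
 endfacet
 facet normal 0.872 0.173 -0.458
  outer loop
   vertex 2.0 3.4 2.3
   vertex 2.5 3.0 3.1
   vertex 1.1 2.9 0.4
  endloop
 endfacet
 facet normal 0.717 0.511 -0.474
  outer loop
   vertex 2.0 3.4 2.3
   vertex 1.1 2.9 0.4
   vertex 0.8 3.6 0.7
  endloop
 endfacet
 facet normal -0.430 0.671 0.604
  outer loop
   vertex 2.0 3.4 2.3
   vertex 0.8 2.0 3.0
   vertex 2.5 3.0 3.1
  endloop
 endfacet
 facet normal -0.530 0.696 0.484
  outer loop
   vertex 2.0 3.4 2.3
   vertex 0.8 3.6 0.7
   vertex 0.8 2.0 3.0
  endloop
 endfacet
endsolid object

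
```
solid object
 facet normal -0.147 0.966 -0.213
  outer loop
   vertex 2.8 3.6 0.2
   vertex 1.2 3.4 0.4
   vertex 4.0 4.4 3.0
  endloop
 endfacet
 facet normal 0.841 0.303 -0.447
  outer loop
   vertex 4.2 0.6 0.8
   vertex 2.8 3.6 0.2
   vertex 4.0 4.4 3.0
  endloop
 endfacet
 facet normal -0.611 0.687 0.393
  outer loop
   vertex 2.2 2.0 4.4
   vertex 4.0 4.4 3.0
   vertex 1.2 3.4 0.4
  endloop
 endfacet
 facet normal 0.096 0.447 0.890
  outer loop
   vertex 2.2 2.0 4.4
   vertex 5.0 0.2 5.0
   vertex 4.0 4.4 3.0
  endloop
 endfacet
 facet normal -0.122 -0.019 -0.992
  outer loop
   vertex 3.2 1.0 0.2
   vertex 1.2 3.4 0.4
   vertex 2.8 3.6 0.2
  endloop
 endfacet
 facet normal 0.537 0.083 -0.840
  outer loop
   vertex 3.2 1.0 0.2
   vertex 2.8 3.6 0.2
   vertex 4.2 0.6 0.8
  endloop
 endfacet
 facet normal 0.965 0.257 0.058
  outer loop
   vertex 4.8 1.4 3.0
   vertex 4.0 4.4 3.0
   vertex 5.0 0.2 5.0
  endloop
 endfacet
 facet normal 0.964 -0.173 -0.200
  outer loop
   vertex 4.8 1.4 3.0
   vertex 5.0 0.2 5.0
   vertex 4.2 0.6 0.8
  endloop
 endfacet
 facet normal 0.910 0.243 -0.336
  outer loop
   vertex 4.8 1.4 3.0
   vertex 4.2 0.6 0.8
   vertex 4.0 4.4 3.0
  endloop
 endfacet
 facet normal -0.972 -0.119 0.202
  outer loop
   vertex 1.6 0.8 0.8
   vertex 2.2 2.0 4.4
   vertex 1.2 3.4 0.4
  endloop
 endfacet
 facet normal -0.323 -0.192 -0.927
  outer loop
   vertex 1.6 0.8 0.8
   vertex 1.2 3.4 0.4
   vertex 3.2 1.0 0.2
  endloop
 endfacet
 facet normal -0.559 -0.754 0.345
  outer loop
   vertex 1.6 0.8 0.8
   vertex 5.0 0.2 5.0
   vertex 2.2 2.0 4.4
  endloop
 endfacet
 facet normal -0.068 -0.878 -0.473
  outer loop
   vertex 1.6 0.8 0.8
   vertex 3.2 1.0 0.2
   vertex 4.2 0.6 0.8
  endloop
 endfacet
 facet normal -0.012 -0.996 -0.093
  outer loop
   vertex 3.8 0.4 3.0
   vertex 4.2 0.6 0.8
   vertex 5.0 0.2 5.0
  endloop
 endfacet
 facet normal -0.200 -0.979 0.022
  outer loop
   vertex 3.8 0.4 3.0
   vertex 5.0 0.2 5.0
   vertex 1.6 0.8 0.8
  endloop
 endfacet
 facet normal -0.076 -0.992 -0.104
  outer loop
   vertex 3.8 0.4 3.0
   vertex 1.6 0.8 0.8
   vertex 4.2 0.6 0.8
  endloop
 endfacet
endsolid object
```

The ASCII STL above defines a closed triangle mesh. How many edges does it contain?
24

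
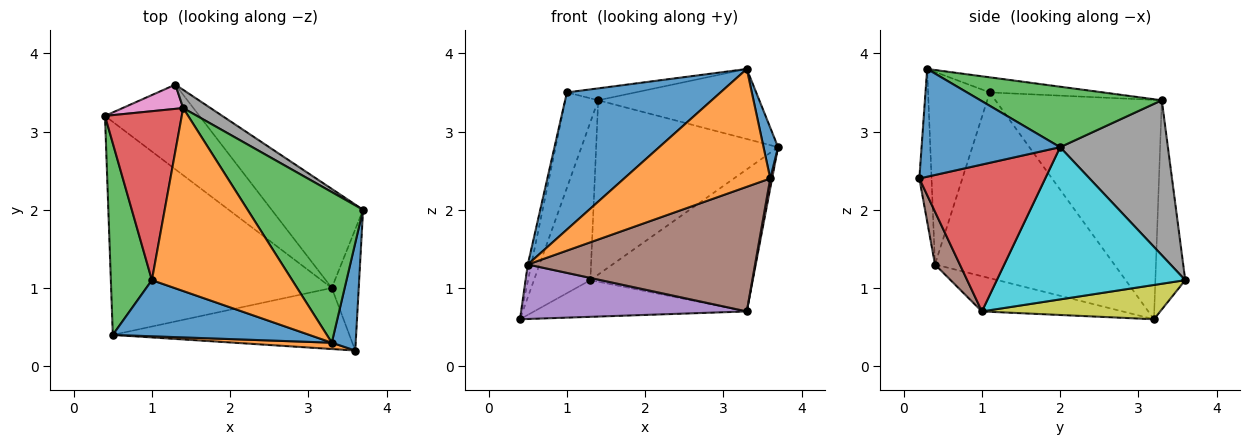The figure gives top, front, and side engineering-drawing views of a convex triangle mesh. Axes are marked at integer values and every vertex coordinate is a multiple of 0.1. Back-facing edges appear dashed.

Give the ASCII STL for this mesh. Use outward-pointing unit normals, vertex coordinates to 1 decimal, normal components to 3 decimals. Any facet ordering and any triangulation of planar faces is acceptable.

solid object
 facet normal 0.971 -0.102 0.215
  outer loop
   vertex 3.6 0.2 2.4
   vertex 3.7 2.0 2.8
   vertex 3.3 0.3 3.8
  endloop
 endfacet
 facet normal -0.083 -0.995 0.053
  outer loop
   vertex 0.5 0.4 1.3
   vertex 3.6 0.2 2.4
   vertex 3.3 0.3 3.8
  endloop
 endfacet
 facet normal 0.429 0.381 0.819
  outer loop
   vertex 1.4 3.3 3.4
   vertex 3.3 0.3 3.8
   vertex 3.7 2.0 2.8
  endloop
 endfacet
 facet normal 0.983 -0.015 -0.180
  outer loop
   vertex 3.3 1.0 0.7
   vertex 3.7 2.0 2.8
   vertex 3.6 0.2 2.4
  endloop
 endfacet
 facet normal -0.153 -0.245 -0.957
  outer loop
   vertex 3.3 1.0 0.7
   vertex 0.5 0.4 1.3
   vertex 0.4 3.2 0.6
  endloop
 endfacet
 facet normal 0.098 -0.894 -0.438
  outer loop
   vertex 3.3 1.0 0.7
   vertex 3.6 0.2 2.4
   vertex 0.5 0.4 1.3
  endloop
 endfacet
 facet normal -0.464 0.876 0.134
  outer loop
   vertex 1.3 3.6 1.1
   vertex 0.4 3.2 0.6
   vertex 1.4 3.3 3.4
  endloop
 endfacet
 facet normal 0.508 0.857 0.090
  outer loop
   vertex 1.3 3.6 1.1
   vertex 1.4 3.3 3.4
   vertex 3.7 2.0 2.8
  endloop
 endfacet
 facet normal 0.316 0.377 -0.871
  outer loop
   vertex 1.3 3.6 1.1
   vertex 3.3 1.0 0.7
   vertex 0.4 3.2 0.6
  endloop
 endfacet
 facet normal 0.690 0.594 -0.414
  outer loop
   vertex 1.3 3.6 1.1
   vertex 3.7 2.0 2.8
   vertex 3.3 1.0 0.7
  endloop
 endfacet
 facet normal -0.348 -0.868 0.355
  outer loop
   vertex 1.0 1.1 3.5
   vertex 0.5 0.4 1.3
   vertex 3.3 0.3 3.8
  endloop
 endfacet
 facet normal -0.107 0.065 0.992
  outer loop
   vertex 1.0 1.1 3.5
   vertex 3.3 0.3 3.8
   vertex 1.4 3.3 3.4
  endloop
 endfacet
 facet normal -0.976 0.019 0.216
  outer loop
   vertex 1.0 1.1 3.5
   vertex 0.4 3.2 0.6
   vertex 0.5 0.4 1.3
  endloop
 endfacet
 facet normal -0.928 0.183 0.325
  outer loop
   vertex 1.0 1.1 3.5
   vertex 1.4 3.3 3.4
   vertex 0.4 3.2 0.6
  endloop
 endfacet
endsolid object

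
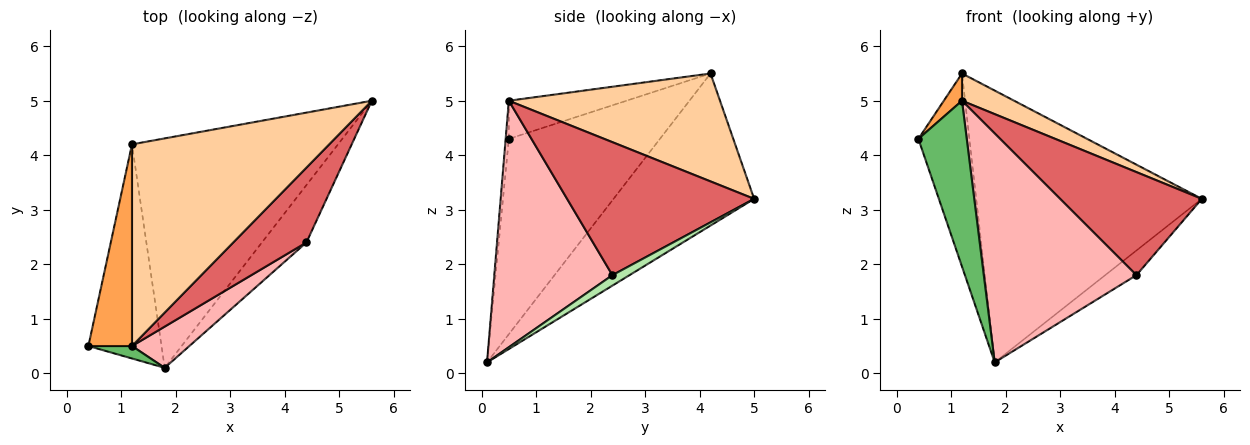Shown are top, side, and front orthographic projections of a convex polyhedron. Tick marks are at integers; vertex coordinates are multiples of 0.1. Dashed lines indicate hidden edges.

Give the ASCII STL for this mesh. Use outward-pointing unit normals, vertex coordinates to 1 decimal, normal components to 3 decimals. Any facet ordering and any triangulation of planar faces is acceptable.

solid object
 facet normal -0.893 0.301 -0.334
  outer loop
   vertex 1.8 0.1 0.2
   vertex 0.4 0.5 4.3
   vertex 1.2 4.2 5.5
  endloop
 endfacet
 facet normal -0.430 0.690 -0.582
  outer loop
   vertex 1.8 0.1 0.2
   vertex 1.2 4.2 5.5
   vertex 5.6 5.0 3.2
  endloop
 endfacet
 facet normal -0.655 -0.101 0.749
  outer loop
   vertex 1.2 0.5 5.0
   vertex 1.2 4.2 5.5
   vertex 0.4 0.5 4.3
  endloop
 endfacet
 facet normal 0.477 -0.118 0.871
  outer loop
   vertex 1.2 0.5 5.0
   vertex 5.6 5.0 3.2
   vertex 1.2 4.2 5.5
  endloop
 endfacet
 facet normal -0.065 -0.995 0.075
  outer loop
   vertex 1.2 0.5 5.0
   vertex 0.4 0.5 4.3
   vertex 1.8 0.1 0.2
  endloop
 endfacet
 facet normal 0.211 0.386 -0.898
  outer loop
   vertex 4.4 2.4 1.8
   vertex 1.8 0.1 0.2
   vertex 5.6 5.0 3.2
  endloop
 endfacet
 facet normal 0.730 -0.553 0.402
  outer loop
   vertex 4.4 2.4 1.8
   vertex 5.6 5.0 3.2
   vertex 1.2 0.5 5.0
  endloop
 endfacet
 facet normal 0.606 -0.783 0.141
  outer loop
   vertex 4.4 2.4 1.8
   vertex 1.2 0.5 5.0
   vertex 1.8 0.1 0.2
  endloop
 endfacet
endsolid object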